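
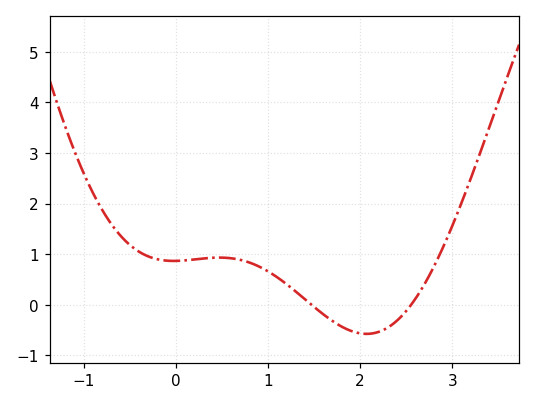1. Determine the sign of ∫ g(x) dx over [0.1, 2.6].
positive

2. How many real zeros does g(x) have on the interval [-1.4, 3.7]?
2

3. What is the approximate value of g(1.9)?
-0.518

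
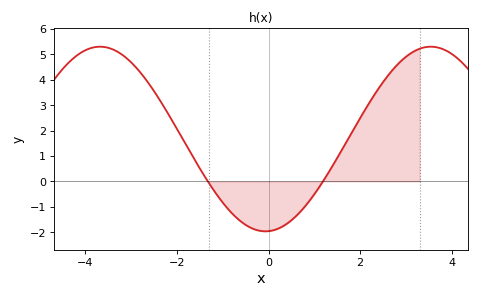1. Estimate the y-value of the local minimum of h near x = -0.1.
-1.96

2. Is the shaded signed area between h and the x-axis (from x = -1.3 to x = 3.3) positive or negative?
positive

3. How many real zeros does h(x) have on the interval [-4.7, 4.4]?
2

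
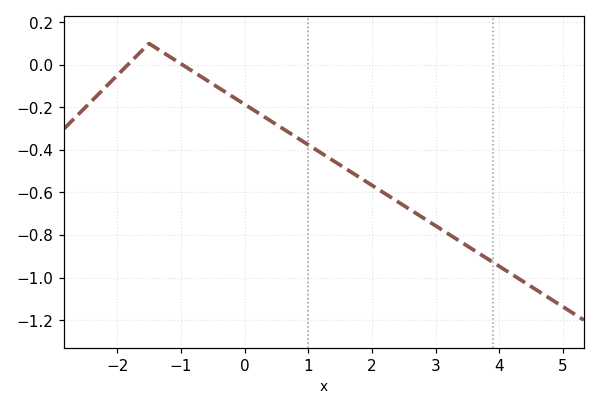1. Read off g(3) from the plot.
-0.757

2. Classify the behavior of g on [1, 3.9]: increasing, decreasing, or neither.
decreasing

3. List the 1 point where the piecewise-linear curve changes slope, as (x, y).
(-1.5, 0.1)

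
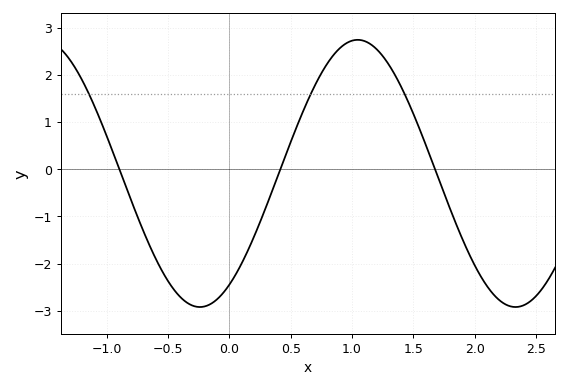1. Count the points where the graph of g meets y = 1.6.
3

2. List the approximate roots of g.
-0.898, 0.415, 1.68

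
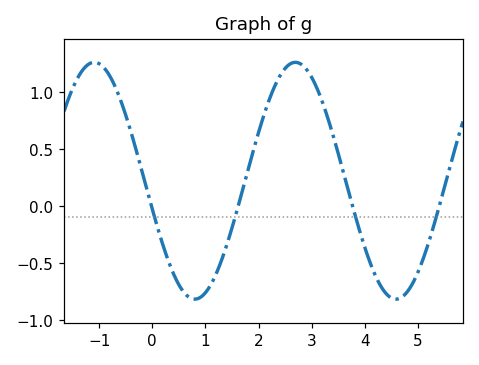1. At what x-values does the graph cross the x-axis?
-0.017, 1.62, 3.77, 5.4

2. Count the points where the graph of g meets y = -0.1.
4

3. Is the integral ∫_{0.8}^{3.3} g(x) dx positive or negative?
positive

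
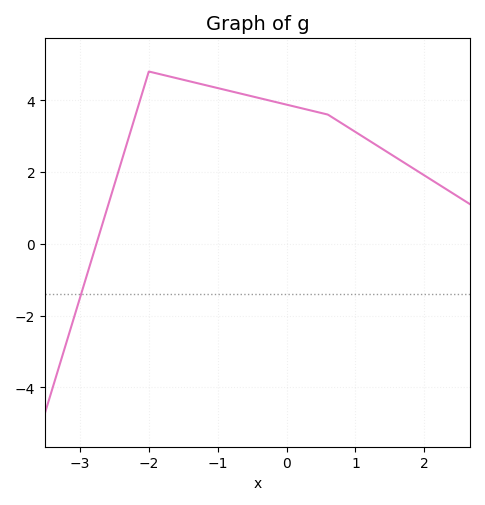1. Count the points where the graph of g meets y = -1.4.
1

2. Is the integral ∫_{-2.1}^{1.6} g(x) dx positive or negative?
positive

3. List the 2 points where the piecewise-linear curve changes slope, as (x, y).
(-2, 4.8); (0.6, 3.6)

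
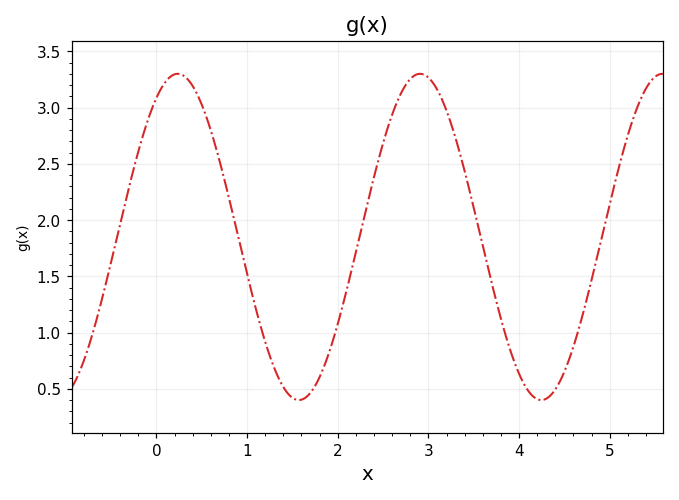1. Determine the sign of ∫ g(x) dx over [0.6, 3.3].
positive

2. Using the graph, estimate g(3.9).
0.851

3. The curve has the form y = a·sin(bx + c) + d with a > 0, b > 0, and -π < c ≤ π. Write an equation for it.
y = 1.45sin(2.35x + 1.02) + 1.85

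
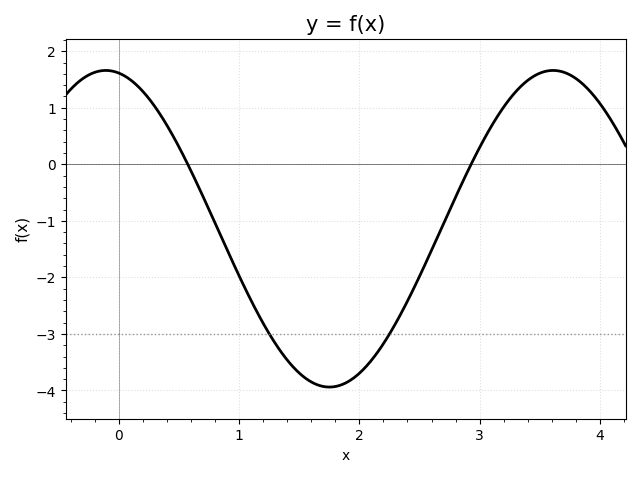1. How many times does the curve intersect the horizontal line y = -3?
2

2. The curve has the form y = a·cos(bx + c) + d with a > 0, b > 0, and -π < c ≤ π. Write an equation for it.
y = 2.8cos(1.7x + 0.18) - 1.14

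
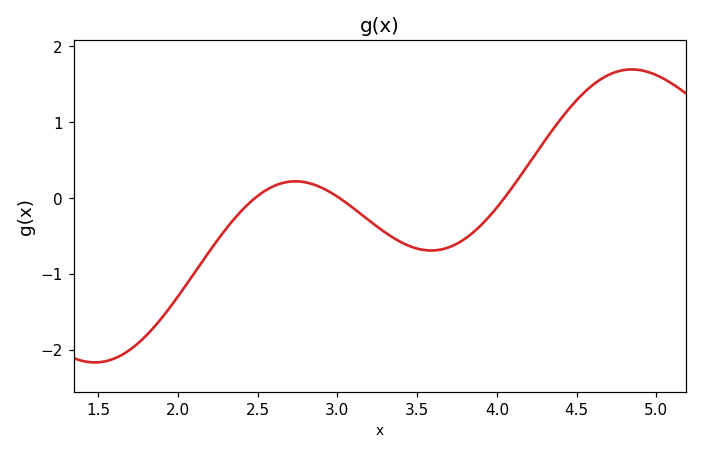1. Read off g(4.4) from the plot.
1.04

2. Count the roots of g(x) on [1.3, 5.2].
3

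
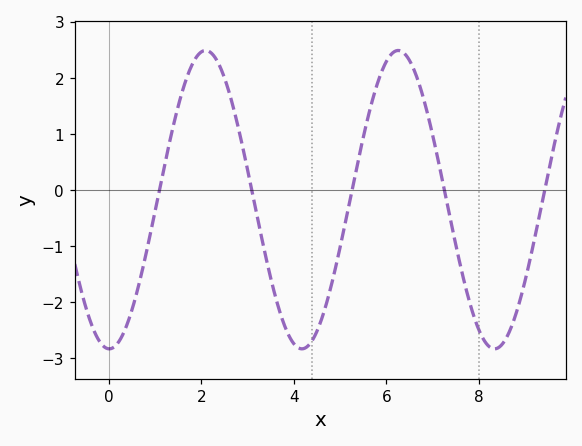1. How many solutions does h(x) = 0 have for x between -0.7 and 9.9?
5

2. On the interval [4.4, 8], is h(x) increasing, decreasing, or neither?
neither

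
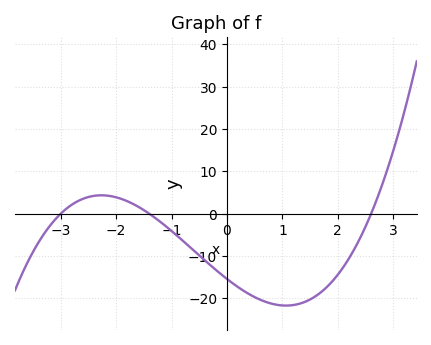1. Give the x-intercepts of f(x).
-3, -1.4, 2.6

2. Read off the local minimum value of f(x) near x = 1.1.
-21.7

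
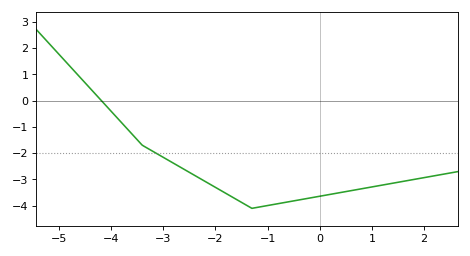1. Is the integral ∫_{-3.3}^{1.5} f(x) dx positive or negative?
negative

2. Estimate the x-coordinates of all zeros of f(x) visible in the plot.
-4.18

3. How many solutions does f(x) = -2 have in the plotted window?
1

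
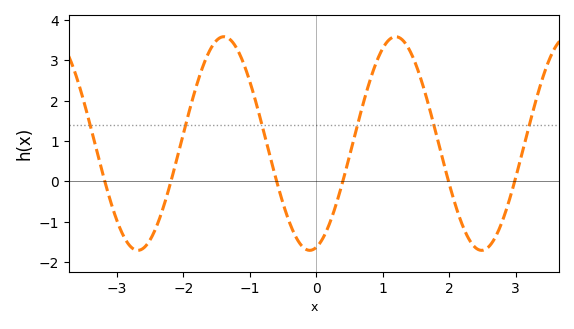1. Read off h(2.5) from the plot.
-1.7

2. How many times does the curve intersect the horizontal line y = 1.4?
6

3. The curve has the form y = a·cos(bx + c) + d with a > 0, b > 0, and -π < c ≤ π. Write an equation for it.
y = 2.65cos(2.4x - 2.9) + 0.94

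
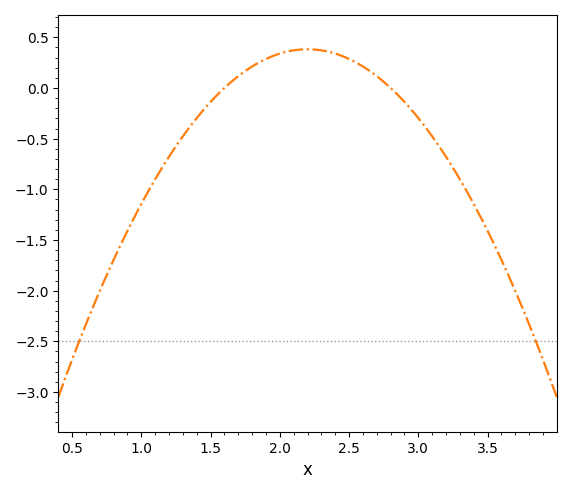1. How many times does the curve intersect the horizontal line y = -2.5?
2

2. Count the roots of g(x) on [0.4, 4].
2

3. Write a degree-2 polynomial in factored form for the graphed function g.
y = -1.06(x - 1.6)(x - 2.8)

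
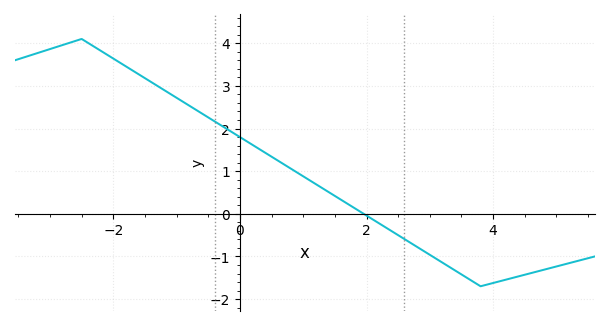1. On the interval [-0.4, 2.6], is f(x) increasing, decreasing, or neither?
decreasing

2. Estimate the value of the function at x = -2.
3.64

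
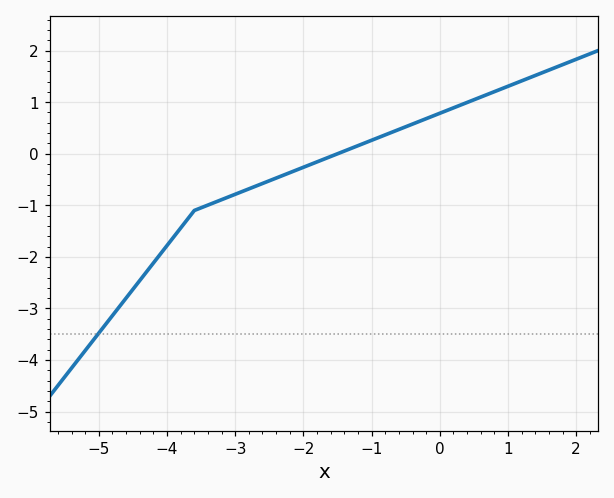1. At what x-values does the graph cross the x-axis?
-1.5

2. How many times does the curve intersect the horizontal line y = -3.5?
1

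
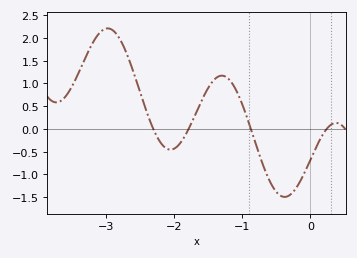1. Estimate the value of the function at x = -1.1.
0.882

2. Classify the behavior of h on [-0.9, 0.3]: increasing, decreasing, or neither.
neither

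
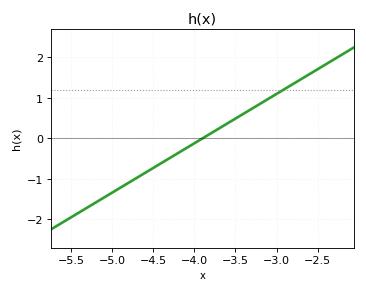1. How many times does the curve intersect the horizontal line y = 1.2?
1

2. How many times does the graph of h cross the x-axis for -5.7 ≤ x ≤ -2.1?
1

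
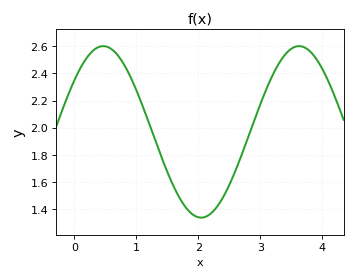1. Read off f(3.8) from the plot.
2.56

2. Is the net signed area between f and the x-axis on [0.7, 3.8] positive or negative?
positive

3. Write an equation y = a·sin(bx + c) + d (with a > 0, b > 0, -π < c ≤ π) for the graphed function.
y = 0.63sin(2x + 0.64) + 1.97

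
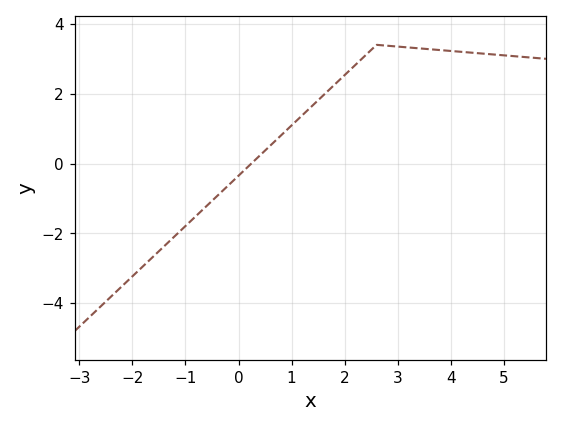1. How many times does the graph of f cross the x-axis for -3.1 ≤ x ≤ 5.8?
1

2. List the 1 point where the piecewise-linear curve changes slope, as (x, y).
(2.6, 3.4)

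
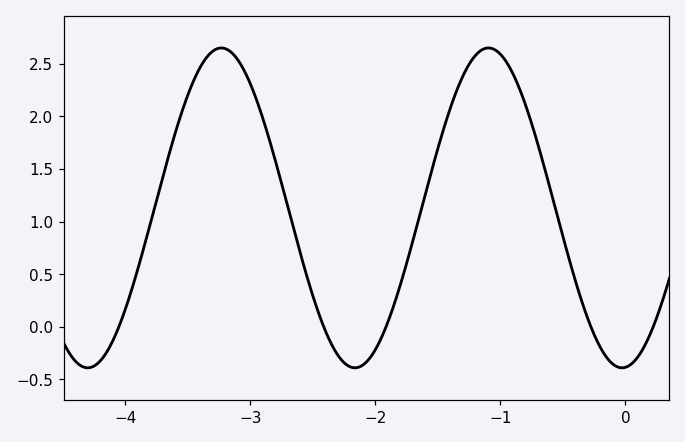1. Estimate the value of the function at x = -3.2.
2.65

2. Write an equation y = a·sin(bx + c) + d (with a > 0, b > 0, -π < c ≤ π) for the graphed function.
y = 1.52sin(2.9x - 1.5) + 1.13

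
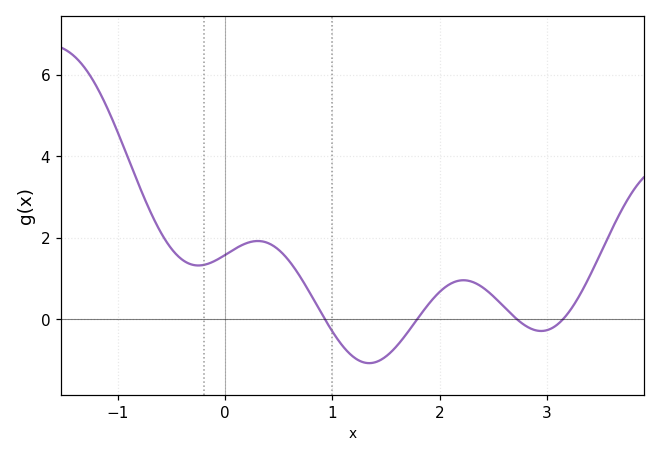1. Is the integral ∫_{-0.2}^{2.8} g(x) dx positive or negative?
positive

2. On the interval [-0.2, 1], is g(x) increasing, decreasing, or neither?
neither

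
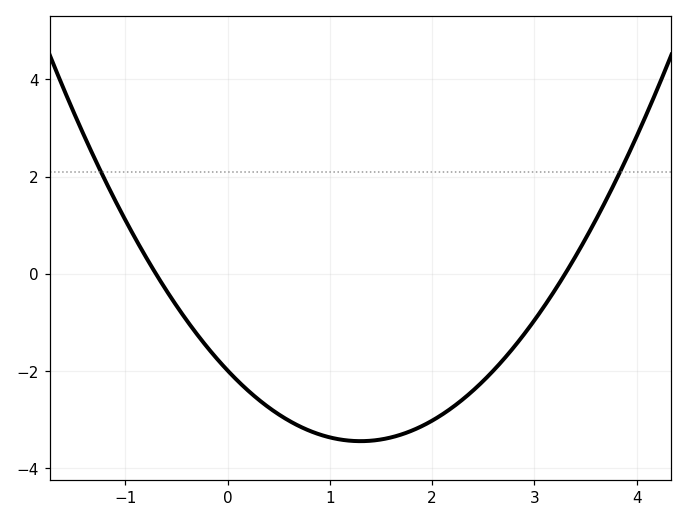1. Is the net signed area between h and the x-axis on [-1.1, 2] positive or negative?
negative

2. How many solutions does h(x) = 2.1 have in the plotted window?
2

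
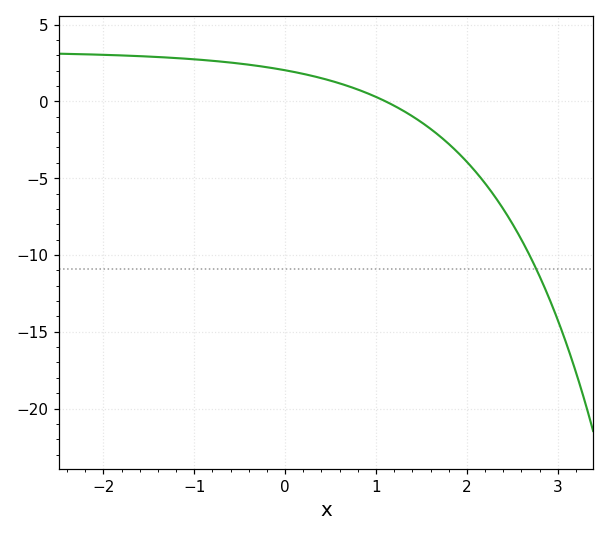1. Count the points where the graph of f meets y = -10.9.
1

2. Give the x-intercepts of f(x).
1.11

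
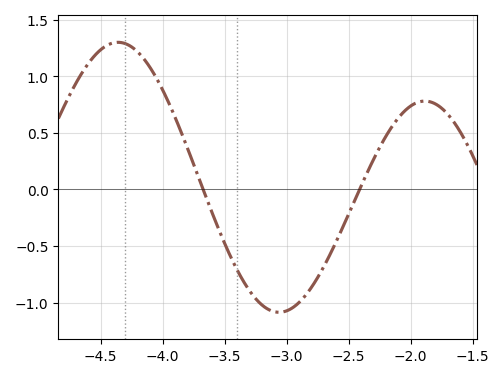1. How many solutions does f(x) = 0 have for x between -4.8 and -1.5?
2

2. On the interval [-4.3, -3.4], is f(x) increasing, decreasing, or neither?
decreasing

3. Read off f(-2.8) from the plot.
-0.85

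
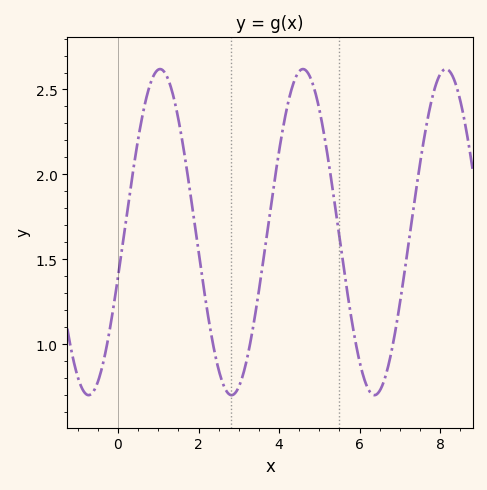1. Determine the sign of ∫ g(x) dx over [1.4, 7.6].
positive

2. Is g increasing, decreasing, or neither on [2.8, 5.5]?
neither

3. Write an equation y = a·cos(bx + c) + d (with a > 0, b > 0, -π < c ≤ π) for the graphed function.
y = 0.96cos(1.77x - 1.85) + 1.66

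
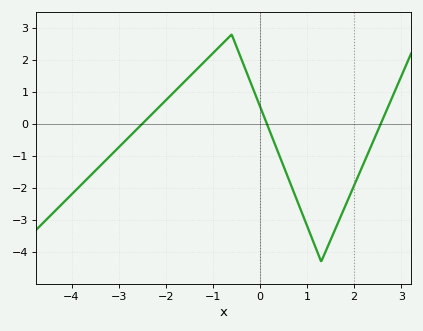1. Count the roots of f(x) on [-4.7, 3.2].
3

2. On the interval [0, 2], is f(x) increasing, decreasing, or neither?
neither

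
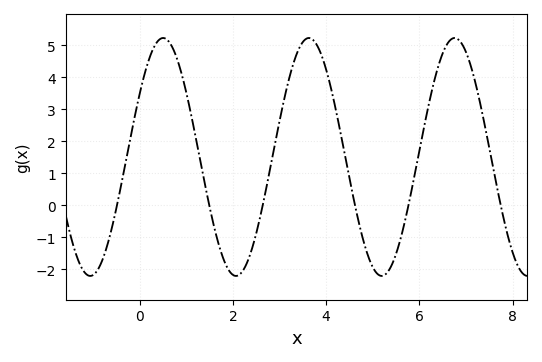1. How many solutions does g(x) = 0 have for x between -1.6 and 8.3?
6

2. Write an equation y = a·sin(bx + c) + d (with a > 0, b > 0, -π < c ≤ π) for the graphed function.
y = 3.72sin(2.01x + 0.56) + 1.51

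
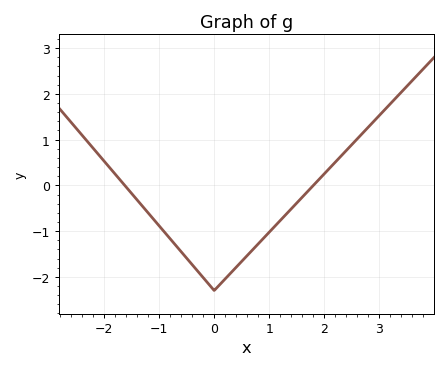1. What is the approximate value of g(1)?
-1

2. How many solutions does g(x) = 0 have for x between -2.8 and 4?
2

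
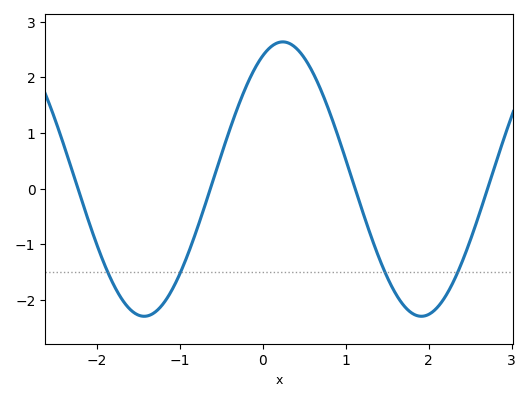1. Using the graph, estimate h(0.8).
1.39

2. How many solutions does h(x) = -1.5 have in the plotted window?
4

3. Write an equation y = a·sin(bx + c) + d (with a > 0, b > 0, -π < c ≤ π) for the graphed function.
y = 2.47sin(1.88x + 1.12) + 0.17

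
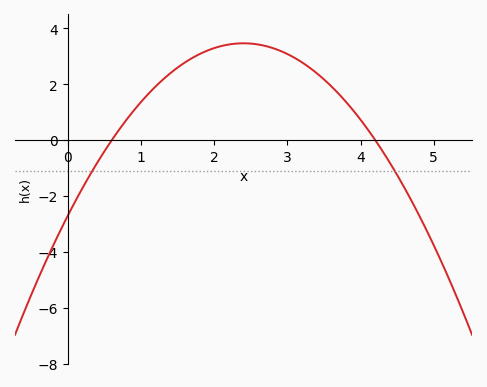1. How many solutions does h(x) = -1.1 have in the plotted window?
2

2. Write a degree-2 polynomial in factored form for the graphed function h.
y = -1.07(x - 0.6)(x - 4.2)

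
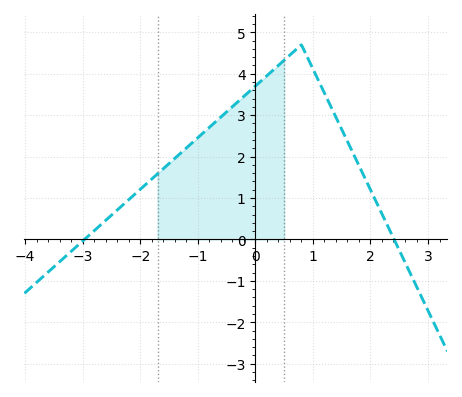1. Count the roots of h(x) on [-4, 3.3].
2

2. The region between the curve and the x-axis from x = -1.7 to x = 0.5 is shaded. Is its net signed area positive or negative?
positive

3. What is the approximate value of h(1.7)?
2.07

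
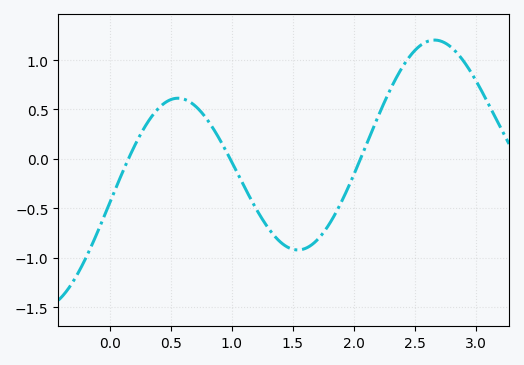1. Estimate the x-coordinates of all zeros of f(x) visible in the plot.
0.15, 1, 2.05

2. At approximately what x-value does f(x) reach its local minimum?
1.55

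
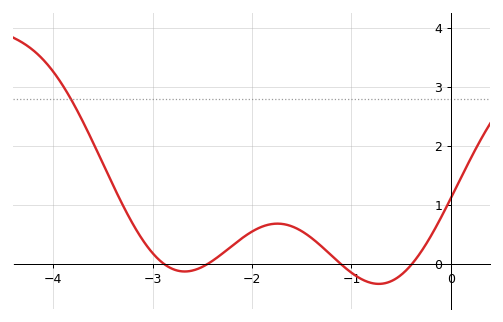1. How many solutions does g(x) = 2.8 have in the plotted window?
1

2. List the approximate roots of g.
-2.89, -2.44, -1.11, -0.388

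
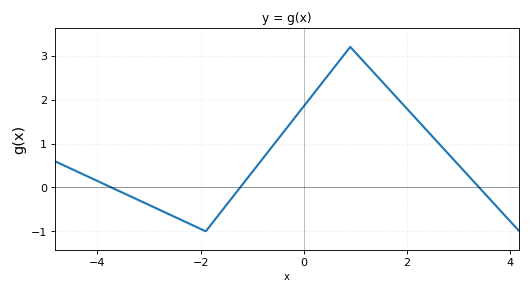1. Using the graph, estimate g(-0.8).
0.65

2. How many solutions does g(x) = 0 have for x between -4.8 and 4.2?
3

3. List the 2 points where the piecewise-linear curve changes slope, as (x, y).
(-1.9, -1); (0.9, 3.2)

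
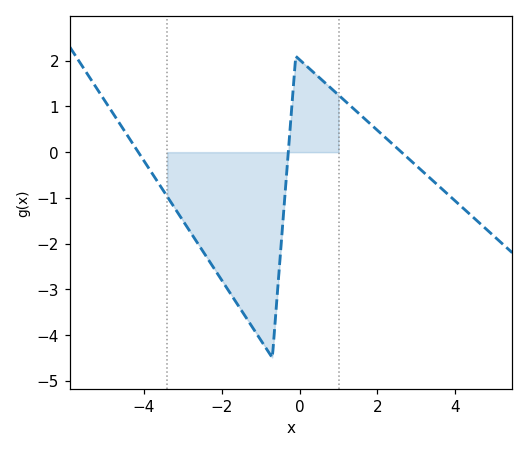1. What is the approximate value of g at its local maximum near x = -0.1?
2.1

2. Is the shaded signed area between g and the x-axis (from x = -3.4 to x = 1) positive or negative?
negative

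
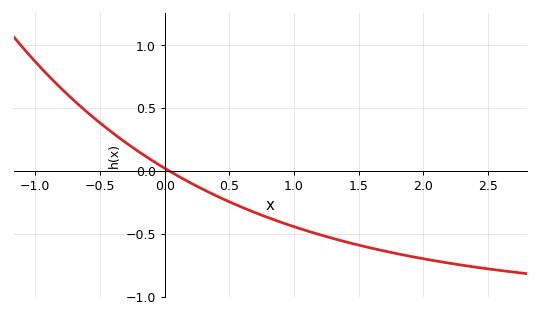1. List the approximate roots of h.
0.033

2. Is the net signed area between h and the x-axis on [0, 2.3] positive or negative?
negative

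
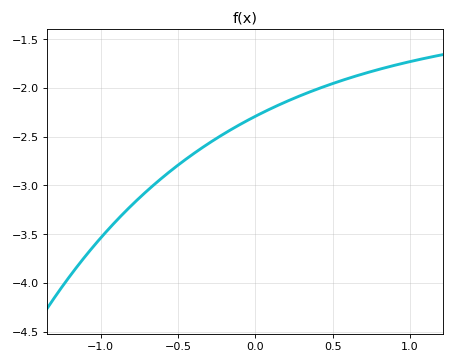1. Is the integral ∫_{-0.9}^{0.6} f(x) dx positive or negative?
negative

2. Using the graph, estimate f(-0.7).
-3.06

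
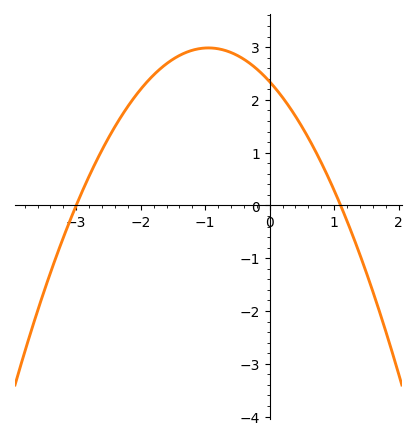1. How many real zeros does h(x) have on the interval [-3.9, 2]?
2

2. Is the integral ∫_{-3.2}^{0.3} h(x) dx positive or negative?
positive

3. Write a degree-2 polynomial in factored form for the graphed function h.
y = -0.71(x + 3)(x - 1.1)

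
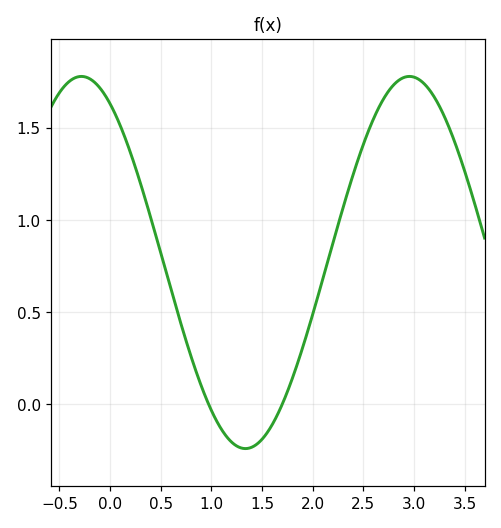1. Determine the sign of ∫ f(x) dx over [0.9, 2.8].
positive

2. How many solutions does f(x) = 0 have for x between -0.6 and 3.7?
2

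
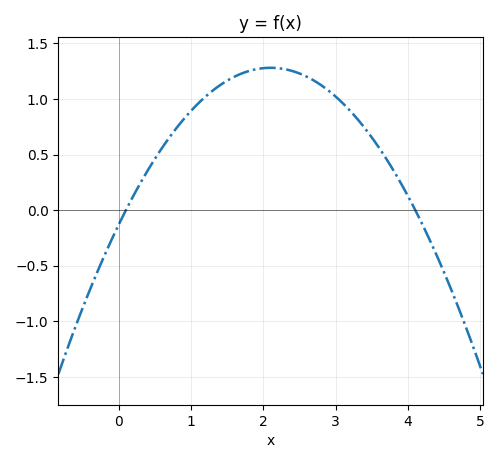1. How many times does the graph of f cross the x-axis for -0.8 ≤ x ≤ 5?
2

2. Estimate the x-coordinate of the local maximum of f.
2.1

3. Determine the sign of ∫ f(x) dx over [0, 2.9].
positive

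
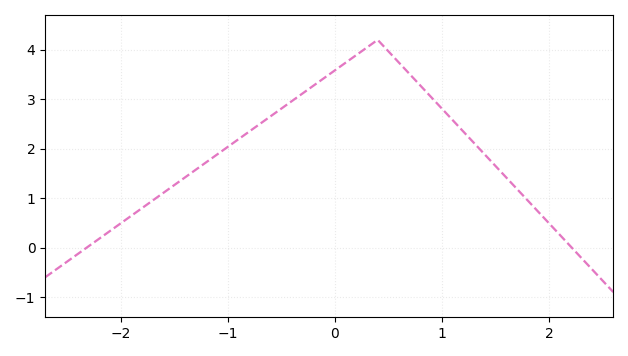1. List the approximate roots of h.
-2.32, 2.21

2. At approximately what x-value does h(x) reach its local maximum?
0.399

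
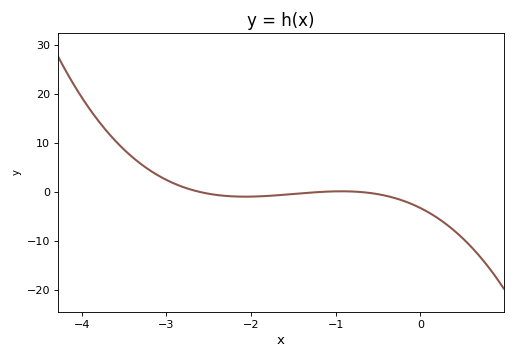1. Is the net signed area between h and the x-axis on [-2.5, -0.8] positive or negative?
negative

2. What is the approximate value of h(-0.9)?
0.152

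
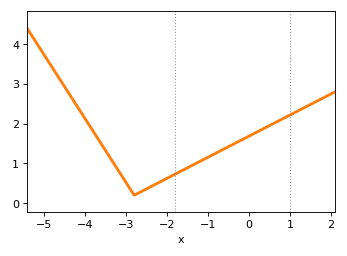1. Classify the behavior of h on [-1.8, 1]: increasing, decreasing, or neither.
increasing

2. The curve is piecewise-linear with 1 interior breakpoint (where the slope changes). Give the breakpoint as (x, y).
(-2.8, 0.2)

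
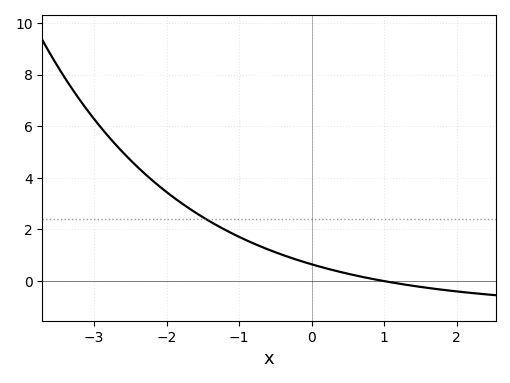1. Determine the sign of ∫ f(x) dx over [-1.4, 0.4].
positive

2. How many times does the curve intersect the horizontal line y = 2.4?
1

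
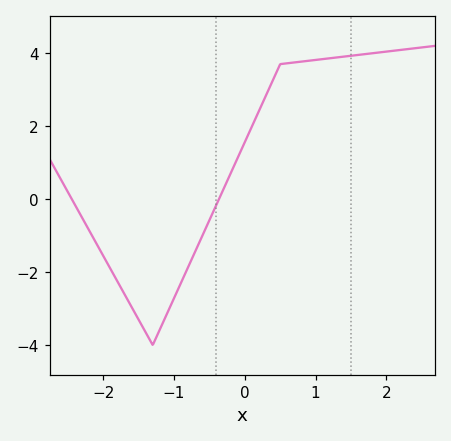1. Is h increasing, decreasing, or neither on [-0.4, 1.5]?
increasing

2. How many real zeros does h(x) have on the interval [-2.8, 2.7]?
2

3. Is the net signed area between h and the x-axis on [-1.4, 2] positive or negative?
positive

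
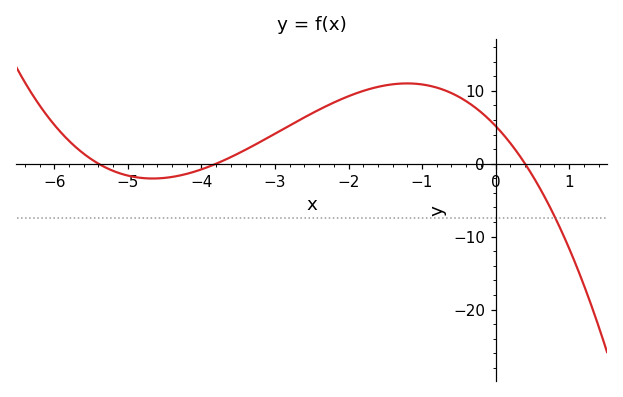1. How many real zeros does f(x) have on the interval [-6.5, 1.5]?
3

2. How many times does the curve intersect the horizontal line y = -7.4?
1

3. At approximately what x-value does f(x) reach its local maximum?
-1.2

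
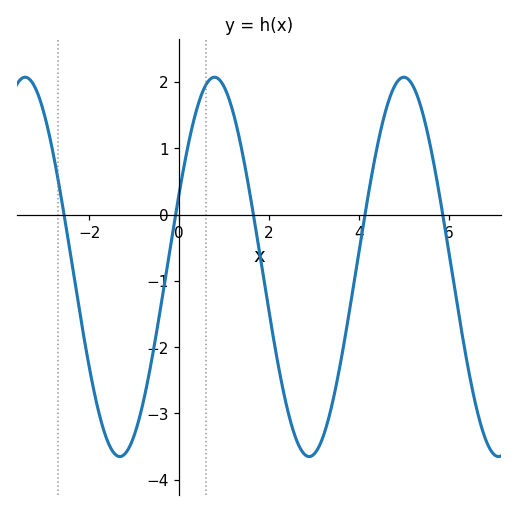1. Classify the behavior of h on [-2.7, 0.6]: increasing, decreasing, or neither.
neither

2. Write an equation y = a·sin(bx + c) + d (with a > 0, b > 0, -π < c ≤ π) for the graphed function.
y = 2.86sin(1.49x + 0.402) - 0.79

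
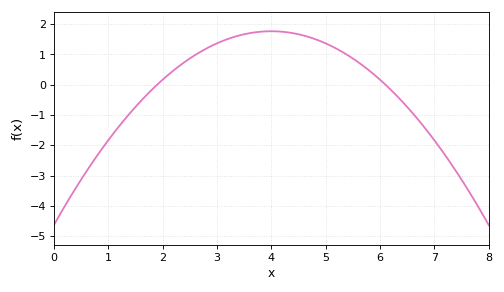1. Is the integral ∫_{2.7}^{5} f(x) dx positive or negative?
positive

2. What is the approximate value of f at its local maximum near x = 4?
1.76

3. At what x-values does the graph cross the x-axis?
1.9, 6.1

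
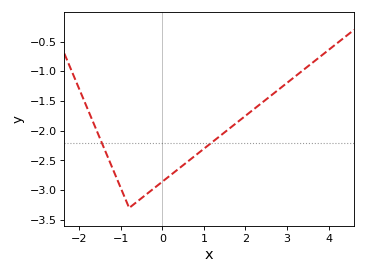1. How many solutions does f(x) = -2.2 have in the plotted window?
2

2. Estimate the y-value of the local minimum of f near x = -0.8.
-3.3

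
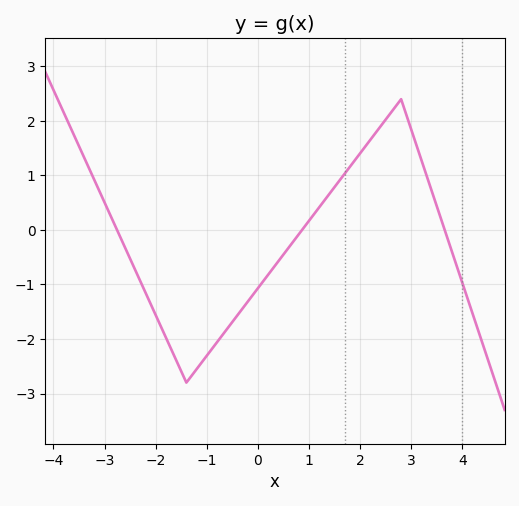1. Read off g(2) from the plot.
1.4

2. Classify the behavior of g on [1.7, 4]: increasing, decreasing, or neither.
neither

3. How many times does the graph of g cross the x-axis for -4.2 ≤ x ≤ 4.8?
3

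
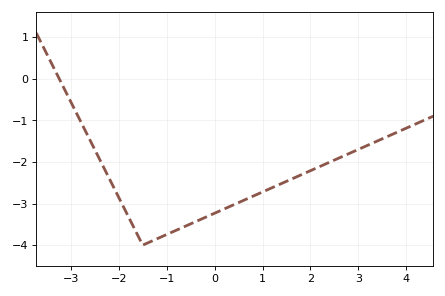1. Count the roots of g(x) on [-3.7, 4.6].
1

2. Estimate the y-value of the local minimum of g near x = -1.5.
-4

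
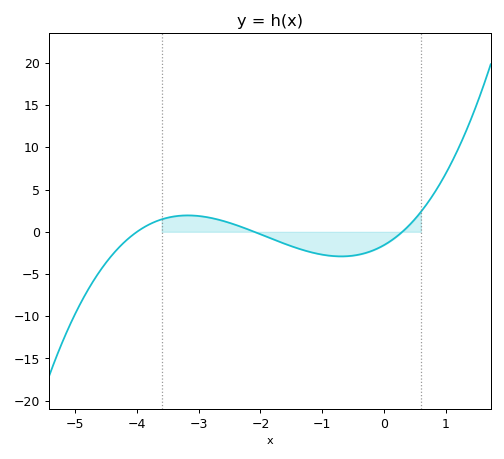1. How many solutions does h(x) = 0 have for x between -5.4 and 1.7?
3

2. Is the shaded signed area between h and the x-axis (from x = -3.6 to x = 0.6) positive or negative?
negative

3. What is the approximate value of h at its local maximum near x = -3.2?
1.94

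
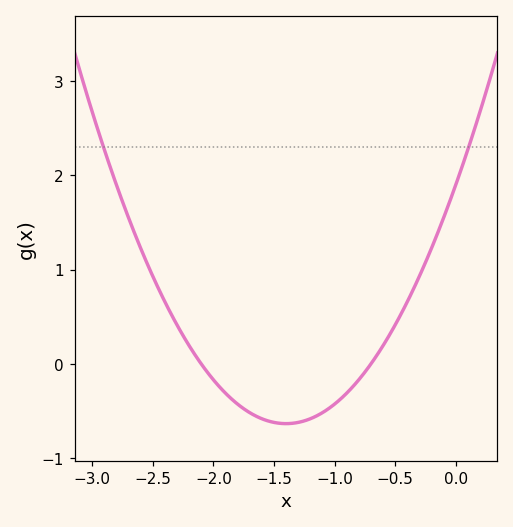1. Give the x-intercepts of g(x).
-2.1, -0.7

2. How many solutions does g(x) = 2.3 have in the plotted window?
2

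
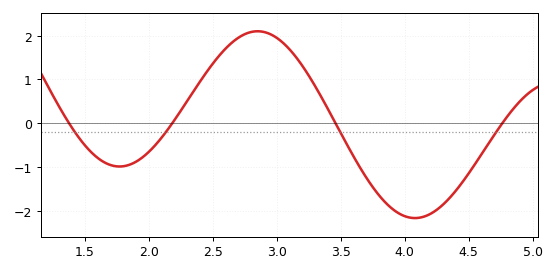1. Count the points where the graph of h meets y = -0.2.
4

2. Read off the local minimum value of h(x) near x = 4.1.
-2.17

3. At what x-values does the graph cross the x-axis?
1.38, 2.18, 3.46, 4.76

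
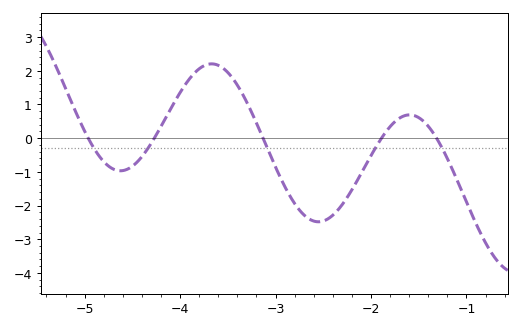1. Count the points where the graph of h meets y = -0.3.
5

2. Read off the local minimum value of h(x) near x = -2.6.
-2.5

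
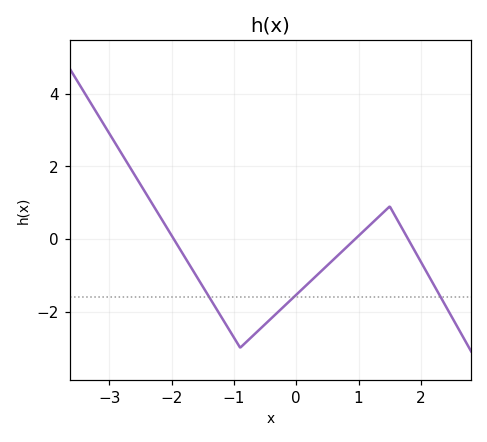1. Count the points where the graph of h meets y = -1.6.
3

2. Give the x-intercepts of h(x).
-2, 0.9, 1.8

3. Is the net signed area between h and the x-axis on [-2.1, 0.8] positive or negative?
negative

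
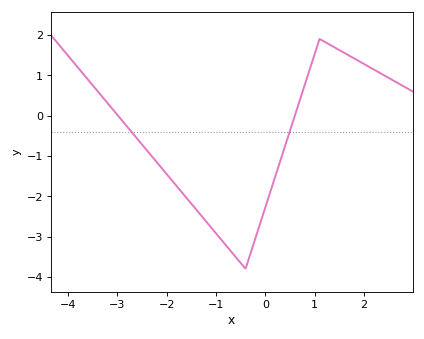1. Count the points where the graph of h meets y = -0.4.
2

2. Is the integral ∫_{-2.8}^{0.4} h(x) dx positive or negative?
negative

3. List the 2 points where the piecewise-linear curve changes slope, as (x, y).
(-0.4, -3.8); (1.1, 1.9)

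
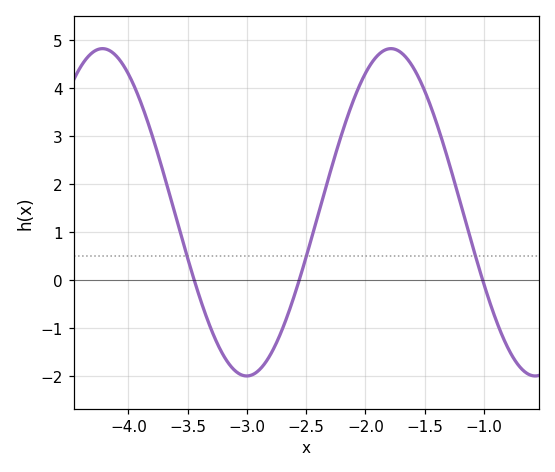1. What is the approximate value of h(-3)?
-2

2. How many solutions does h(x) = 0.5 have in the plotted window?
3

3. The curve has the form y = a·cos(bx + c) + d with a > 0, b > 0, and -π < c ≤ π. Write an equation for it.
y = 3.41cos(2.58x - 1.68) + 1.41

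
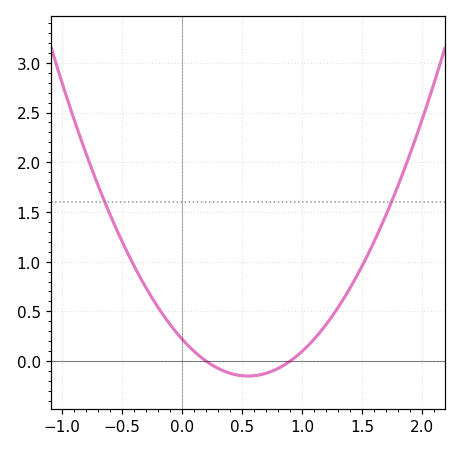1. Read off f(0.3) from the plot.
-0.05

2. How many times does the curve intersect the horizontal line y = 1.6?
2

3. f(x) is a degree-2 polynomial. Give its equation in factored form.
y = 1.23(x - 0.2)(x - 0.9)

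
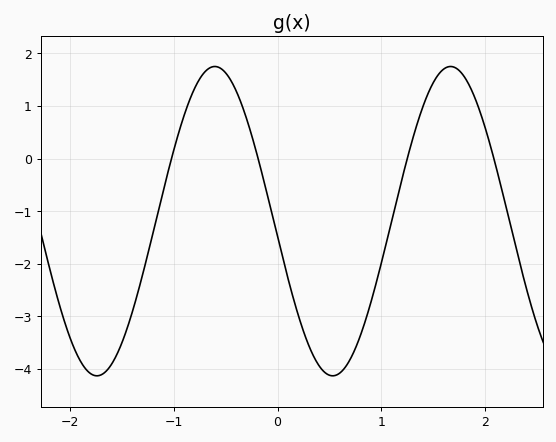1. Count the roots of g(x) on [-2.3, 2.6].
4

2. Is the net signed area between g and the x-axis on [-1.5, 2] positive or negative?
negative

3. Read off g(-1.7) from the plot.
-4.1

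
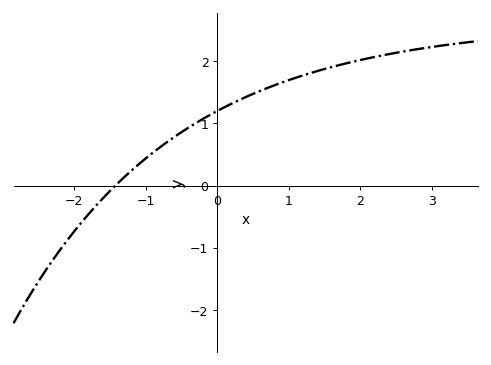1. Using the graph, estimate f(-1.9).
-0.6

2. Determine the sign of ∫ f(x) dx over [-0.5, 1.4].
positive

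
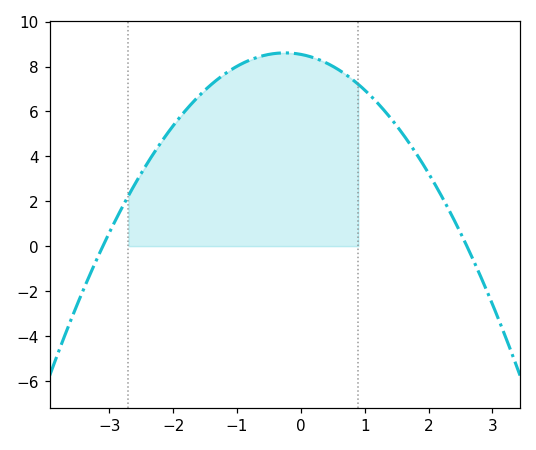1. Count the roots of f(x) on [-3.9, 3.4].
2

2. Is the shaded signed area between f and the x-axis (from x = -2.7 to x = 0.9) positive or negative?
positive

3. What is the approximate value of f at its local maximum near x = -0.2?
8.6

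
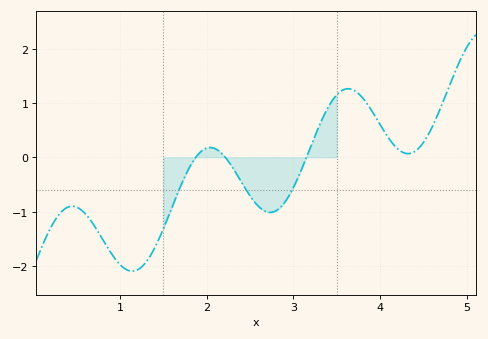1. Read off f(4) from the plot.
0.6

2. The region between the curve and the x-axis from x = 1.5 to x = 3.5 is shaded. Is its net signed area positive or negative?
negative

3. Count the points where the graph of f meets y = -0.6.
3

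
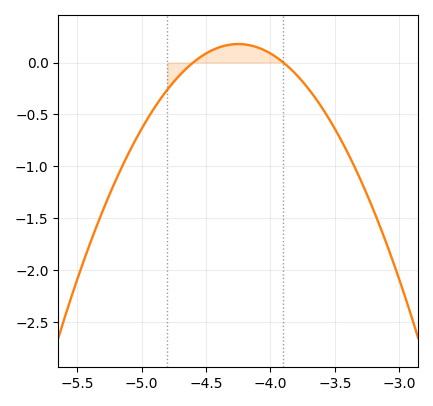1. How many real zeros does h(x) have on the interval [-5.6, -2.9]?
2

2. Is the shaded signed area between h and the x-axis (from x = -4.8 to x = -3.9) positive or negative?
positive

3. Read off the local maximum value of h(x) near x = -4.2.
0.178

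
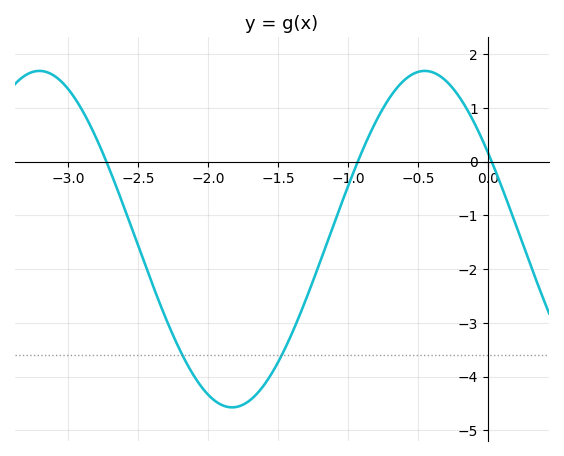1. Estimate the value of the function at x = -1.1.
-1.15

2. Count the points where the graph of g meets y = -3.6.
2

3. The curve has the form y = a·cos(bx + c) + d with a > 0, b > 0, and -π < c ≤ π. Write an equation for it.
y = 3.13cos(2.28x + 1.03) - 1.44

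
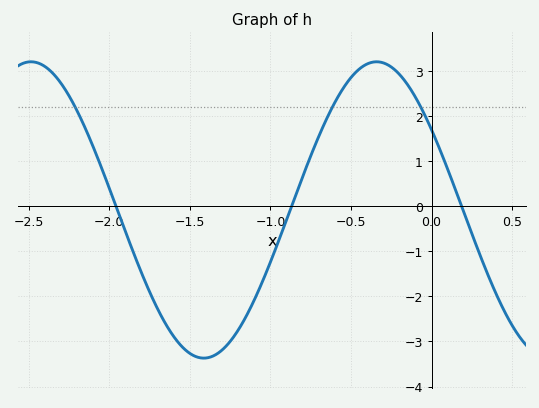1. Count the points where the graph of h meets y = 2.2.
3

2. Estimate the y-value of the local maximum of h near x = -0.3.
3.21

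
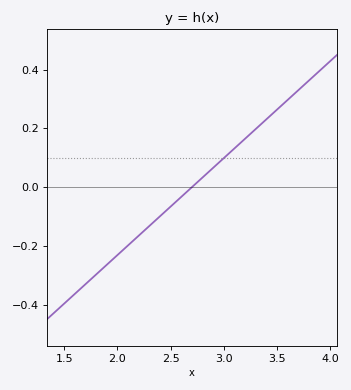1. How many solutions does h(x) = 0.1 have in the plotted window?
1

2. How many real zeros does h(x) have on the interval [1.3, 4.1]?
1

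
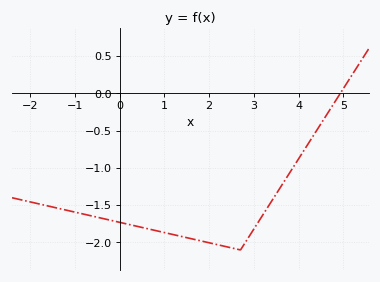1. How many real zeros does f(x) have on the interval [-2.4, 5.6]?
1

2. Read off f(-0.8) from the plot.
-1.6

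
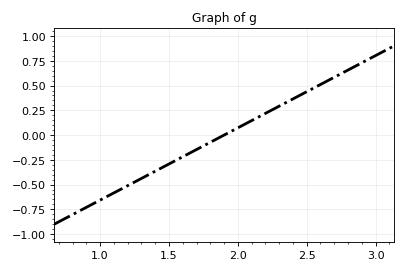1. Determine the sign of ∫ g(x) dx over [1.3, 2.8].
positive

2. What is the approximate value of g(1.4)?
-0.35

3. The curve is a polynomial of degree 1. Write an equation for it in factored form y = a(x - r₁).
y = 0.73(x - 1.9)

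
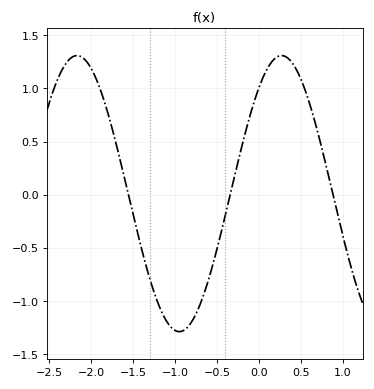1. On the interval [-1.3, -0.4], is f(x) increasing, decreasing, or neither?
neither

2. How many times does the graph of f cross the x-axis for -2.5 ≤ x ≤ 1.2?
3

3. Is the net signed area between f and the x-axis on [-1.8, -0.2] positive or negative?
negative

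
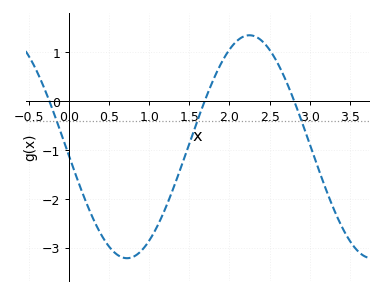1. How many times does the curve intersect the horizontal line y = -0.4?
3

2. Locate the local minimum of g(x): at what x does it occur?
0.724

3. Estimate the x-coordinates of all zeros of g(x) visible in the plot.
-0.242, 1.69, 2.81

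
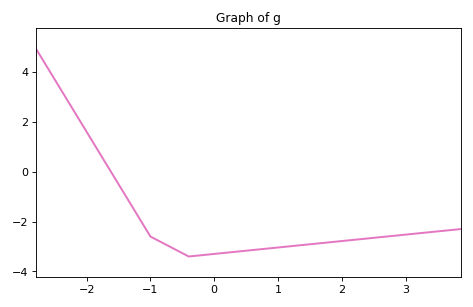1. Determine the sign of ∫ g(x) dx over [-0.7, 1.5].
negative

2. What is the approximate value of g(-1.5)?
-0.6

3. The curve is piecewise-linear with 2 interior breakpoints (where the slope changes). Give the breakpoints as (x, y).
(-1, -2.6); (-0.4, -3.4)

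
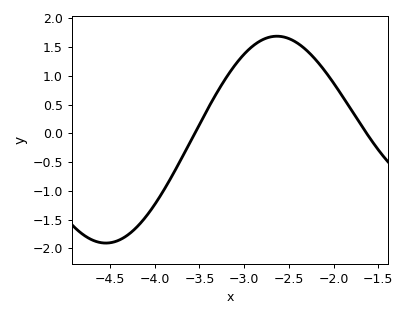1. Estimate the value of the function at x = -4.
-1.25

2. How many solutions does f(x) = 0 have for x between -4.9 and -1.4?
2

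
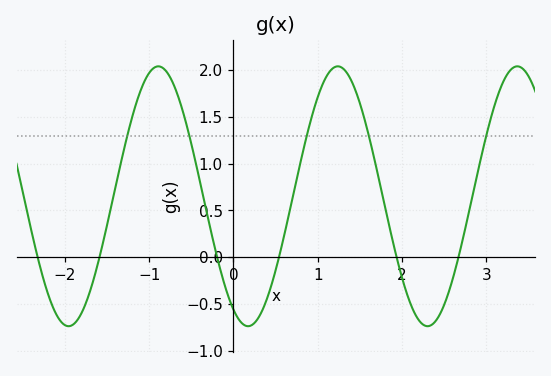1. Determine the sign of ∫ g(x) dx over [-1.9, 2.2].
positive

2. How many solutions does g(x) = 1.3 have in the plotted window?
5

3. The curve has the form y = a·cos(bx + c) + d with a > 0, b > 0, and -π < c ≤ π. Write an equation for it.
y = 1.39cos(2.95x + 2.63) + 0.65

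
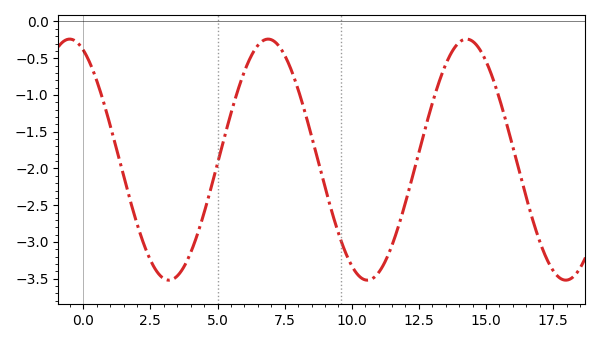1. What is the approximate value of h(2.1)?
-2.87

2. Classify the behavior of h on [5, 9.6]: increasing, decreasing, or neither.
neither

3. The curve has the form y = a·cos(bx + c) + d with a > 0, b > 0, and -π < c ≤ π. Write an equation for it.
y = 1.64cos(0.85x + 0.432) - 1.88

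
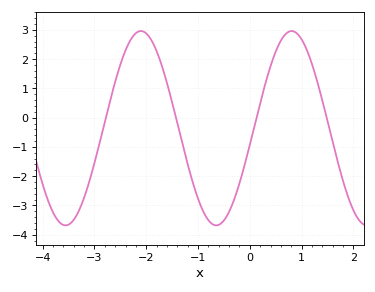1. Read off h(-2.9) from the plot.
-0.9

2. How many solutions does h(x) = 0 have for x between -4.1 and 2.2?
4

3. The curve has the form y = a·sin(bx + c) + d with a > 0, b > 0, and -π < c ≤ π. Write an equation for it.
y = 3.32sin(2.2x - 0.17) - 0.36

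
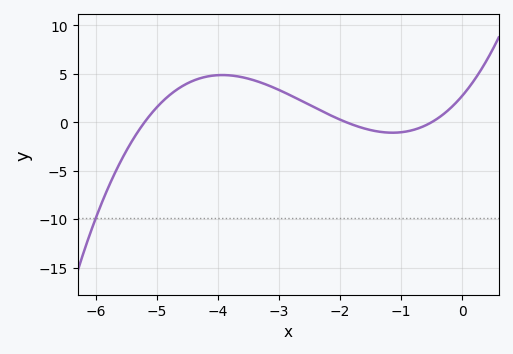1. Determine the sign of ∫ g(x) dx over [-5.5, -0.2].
positive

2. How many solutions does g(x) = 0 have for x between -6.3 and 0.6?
3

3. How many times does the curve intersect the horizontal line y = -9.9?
1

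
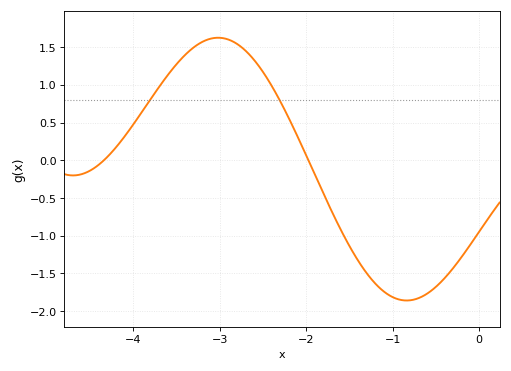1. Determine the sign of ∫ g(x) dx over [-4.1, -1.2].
positive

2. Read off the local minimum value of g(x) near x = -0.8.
-1.85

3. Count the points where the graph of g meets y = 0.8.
2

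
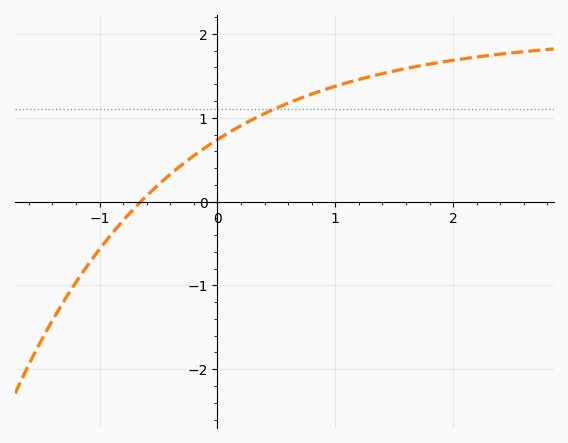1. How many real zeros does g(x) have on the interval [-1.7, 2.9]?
1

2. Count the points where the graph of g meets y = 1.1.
1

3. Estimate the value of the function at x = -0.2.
0.548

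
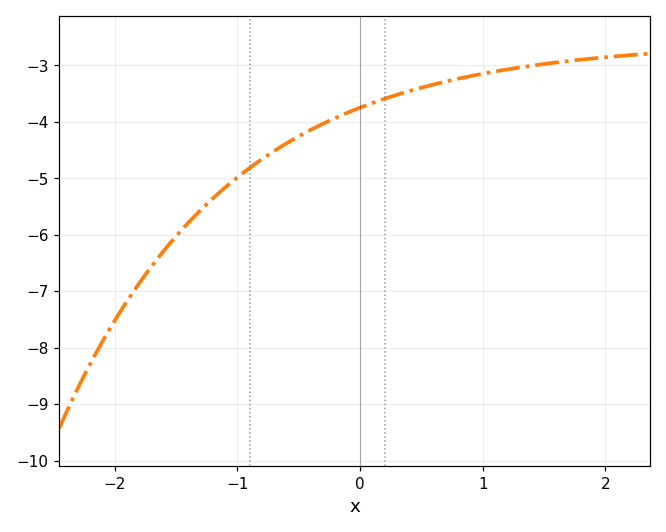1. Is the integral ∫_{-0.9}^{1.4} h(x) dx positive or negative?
negative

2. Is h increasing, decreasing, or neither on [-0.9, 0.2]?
increasing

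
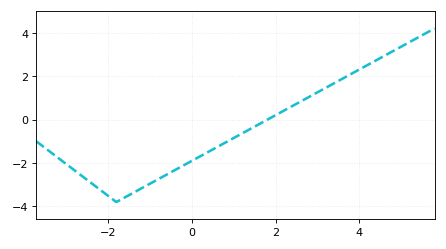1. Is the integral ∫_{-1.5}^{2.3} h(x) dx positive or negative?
negative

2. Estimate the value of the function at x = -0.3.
-2.2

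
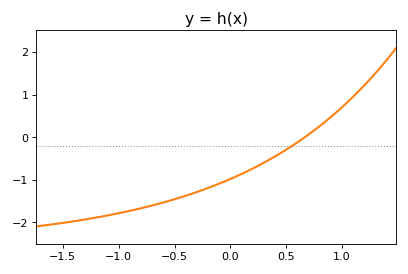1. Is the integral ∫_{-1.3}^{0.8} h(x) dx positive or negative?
negative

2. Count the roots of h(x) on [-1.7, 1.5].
1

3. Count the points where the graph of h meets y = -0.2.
1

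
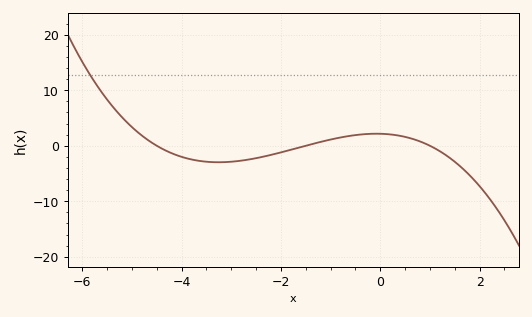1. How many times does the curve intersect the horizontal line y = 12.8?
1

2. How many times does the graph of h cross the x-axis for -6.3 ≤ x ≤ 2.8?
3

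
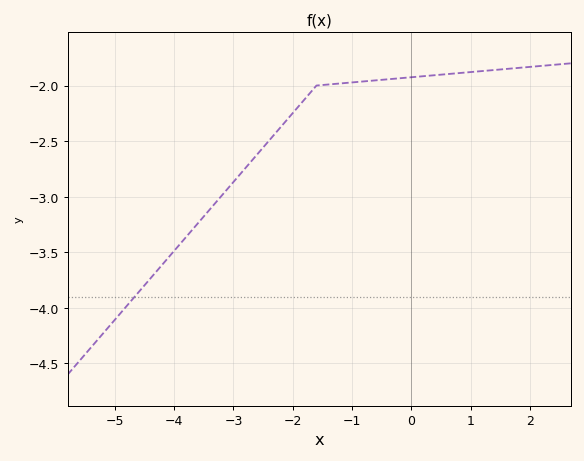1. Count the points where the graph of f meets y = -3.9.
1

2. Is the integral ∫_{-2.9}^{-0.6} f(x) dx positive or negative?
negative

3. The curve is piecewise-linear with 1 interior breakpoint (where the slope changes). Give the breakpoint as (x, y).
(-1.6, -2)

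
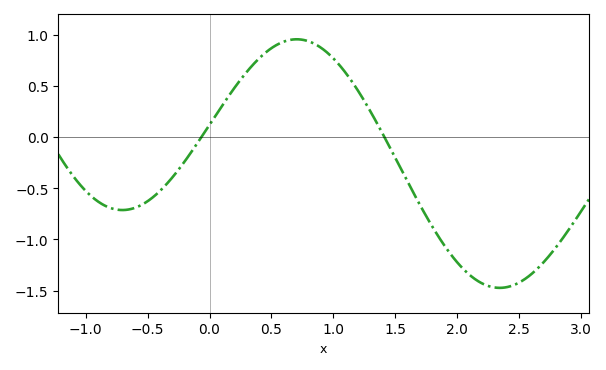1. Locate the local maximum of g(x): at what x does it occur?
0.7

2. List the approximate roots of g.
-0.1, 1.4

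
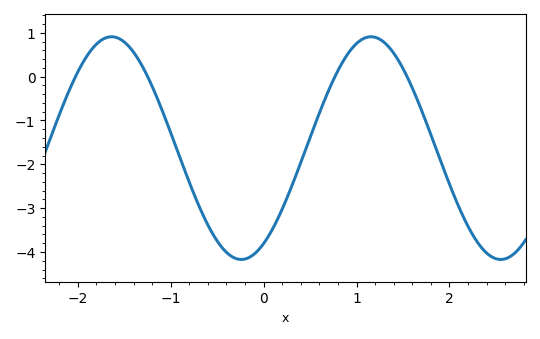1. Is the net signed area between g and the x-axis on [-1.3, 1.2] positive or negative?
negative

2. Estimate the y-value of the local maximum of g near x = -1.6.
0.91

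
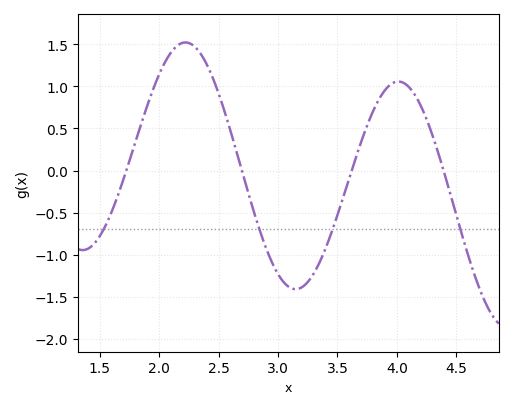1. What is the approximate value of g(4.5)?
-0.55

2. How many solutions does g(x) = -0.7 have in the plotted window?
4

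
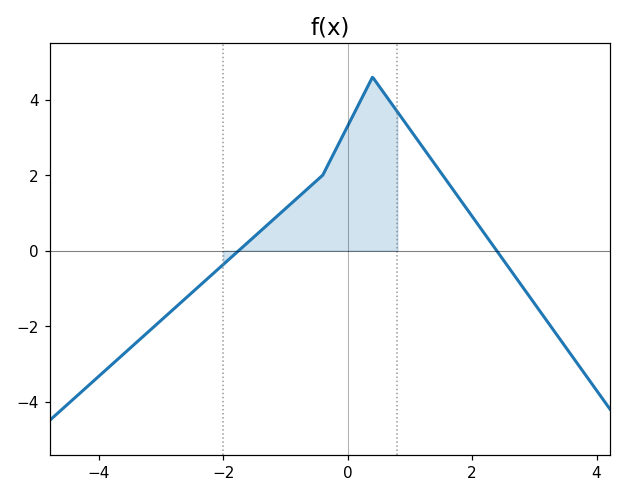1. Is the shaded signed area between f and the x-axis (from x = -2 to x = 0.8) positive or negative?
positive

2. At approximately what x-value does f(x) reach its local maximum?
0.402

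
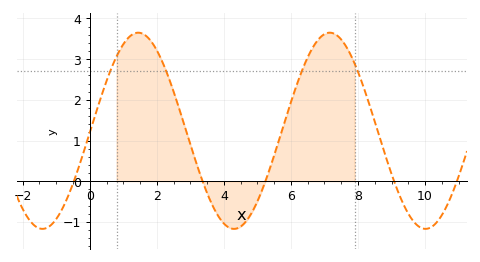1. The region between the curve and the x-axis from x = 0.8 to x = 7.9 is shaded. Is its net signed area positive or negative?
positive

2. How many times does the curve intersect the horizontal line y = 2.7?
4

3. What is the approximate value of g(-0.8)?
-0.6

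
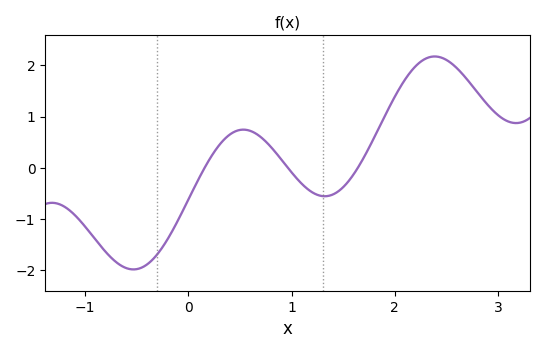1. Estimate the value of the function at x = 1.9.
1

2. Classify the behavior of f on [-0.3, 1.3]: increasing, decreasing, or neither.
neither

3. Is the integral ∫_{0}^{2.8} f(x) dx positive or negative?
positive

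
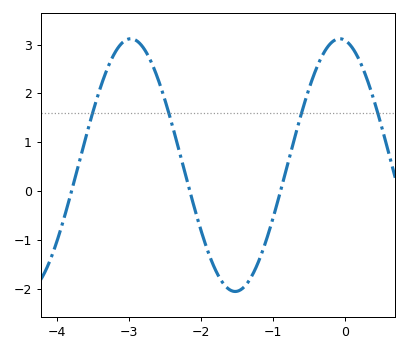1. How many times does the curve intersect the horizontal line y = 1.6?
4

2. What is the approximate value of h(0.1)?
2.9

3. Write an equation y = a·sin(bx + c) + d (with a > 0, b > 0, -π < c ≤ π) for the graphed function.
y = 2.59sin(2.2x + 1.7) + 0.53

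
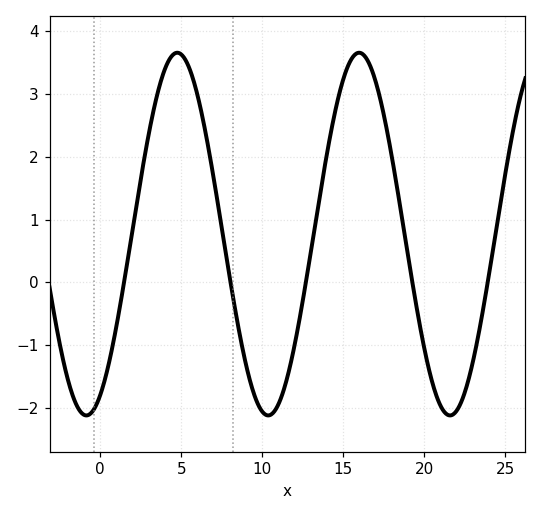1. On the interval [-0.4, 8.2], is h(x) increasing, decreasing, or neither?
neither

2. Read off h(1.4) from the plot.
-0.103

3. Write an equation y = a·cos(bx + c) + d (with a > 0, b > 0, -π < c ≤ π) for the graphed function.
y = 2.89cos(0.56x - 2.66) + 0.77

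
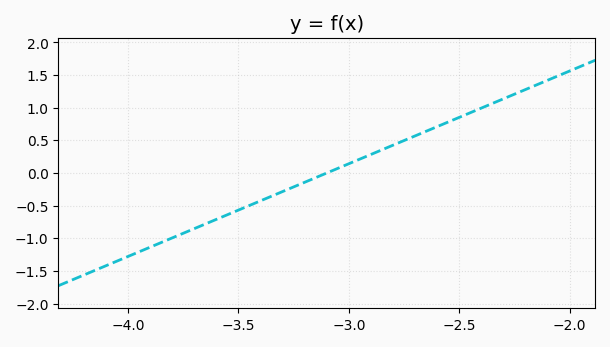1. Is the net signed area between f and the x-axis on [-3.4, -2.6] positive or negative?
positive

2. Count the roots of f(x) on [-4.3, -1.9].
1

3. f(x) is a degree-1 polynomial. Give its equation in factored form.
y = 1.42(x + 3.1)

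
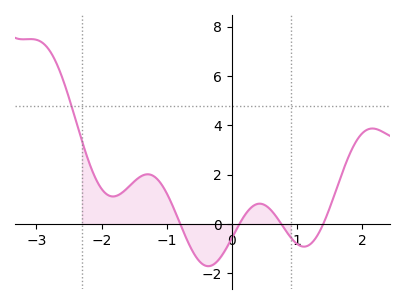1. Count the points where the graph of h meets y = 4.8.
1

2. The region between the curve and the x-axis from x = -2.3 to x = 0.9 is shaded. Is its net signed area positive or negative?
positive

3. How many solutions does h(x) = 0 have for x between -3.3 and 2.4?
4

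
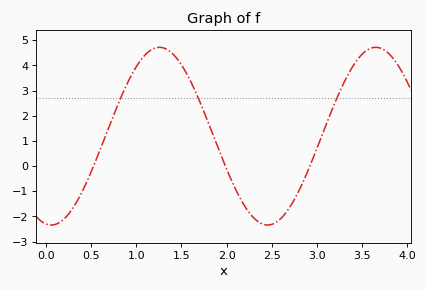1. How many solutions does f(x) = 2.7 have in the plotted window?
3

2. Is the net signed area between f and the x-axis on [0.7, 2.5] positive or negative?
positive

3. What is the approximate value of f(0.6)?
0.669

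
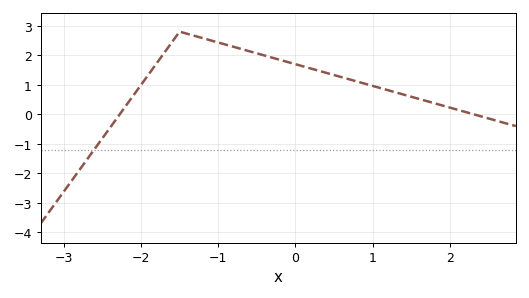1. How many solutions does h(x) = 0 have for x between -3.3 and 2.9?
2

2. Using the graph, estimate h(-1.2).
2.58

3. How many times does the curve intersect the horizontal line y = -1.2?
1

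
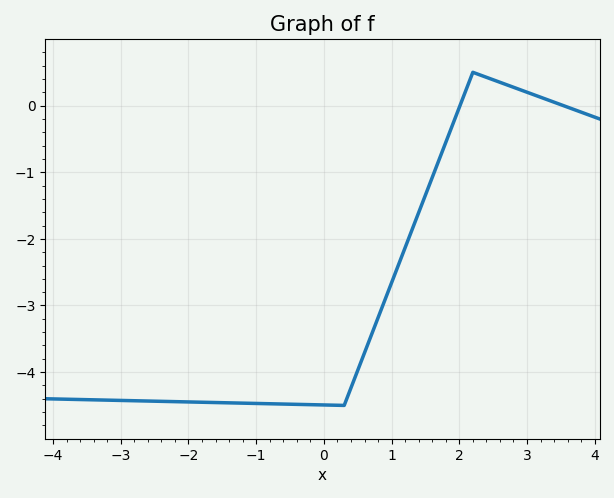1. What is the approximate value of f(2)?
0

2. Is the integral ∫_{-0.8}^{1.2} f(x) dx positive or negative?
negative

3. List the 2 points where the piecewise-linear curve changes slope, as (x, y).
(0.3, -4.5); (2.2, 0.5)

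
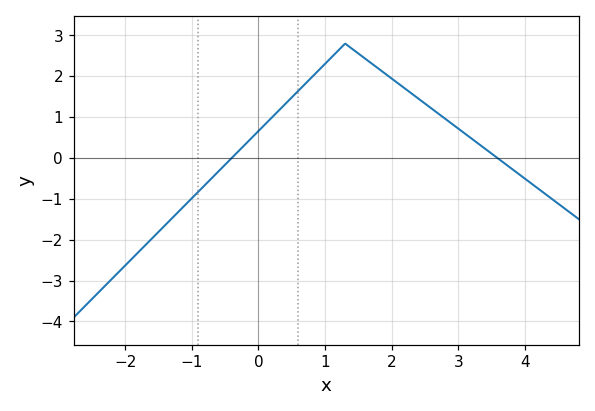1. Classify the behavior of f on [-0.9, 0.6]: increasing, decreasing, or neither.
increasing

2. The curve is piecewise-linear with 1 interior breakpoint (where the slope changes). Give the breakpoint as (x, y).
(1.3, 2.8)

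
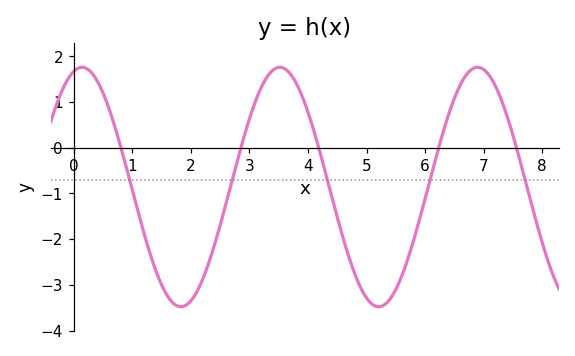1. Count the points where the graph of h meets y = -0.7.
5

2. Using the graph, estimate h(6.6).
1.37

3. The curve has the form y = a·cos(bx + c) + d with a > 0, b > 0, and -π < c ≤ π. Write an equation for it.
y = 2.62cos(1.86x - 0.262) - 0.86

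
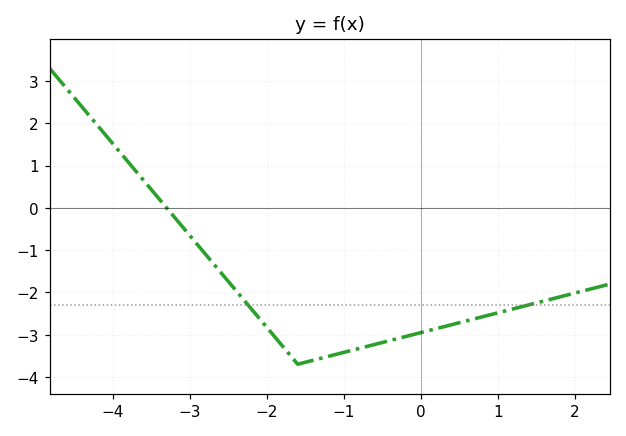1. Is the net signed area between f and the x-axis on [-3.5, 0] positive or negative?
negative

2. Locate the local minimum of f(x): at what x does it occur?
-1.6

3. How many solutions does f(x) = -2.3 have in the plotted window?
2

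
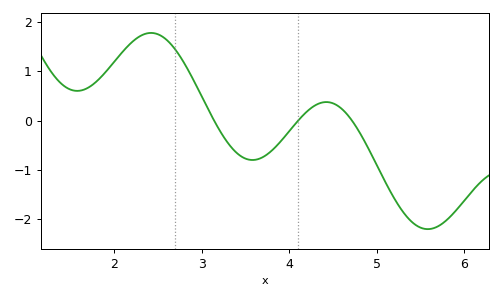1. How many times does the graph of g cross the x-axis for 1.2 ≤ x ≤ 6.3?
3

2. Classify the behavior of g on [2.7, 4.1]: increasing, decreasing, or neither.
neither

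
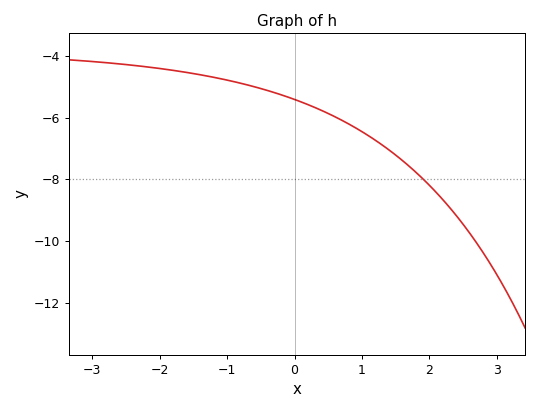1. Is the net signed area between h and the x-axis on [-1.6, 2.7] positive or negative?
negative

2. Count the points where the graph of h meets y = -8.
1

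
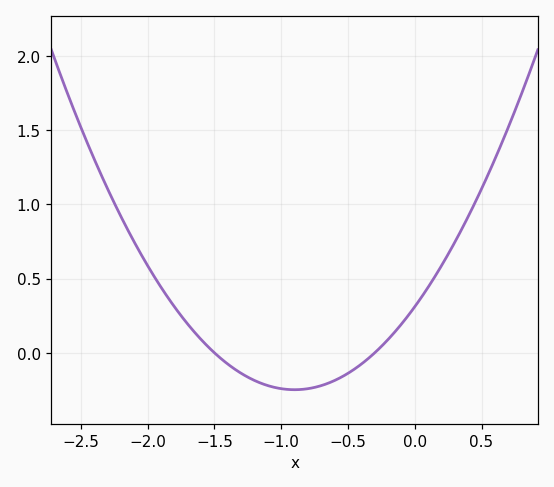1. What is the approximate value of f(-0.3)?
0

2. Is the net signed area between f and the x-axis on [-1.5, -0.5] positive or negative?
negative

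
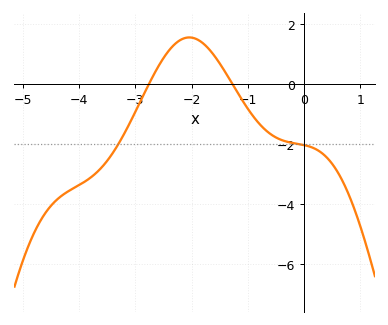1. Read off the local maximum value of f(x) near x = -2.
1.56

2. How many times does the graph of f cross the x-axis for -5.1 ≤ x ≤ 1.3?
2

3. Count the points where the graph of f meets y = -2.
2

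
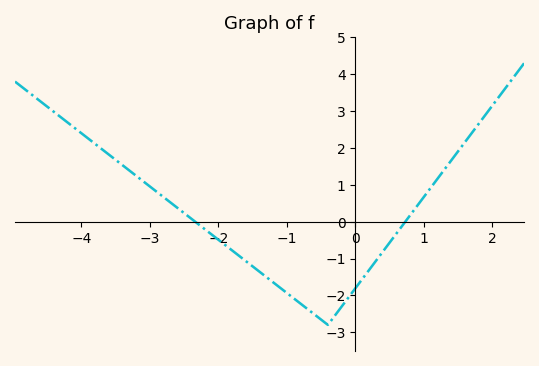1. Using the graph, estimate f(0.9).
0.4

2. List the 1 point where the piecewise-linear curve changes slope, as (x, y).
(-0.4, -2.8)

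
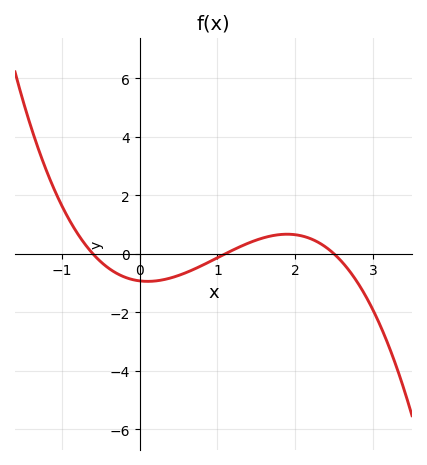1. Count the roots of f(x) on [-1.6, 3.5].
3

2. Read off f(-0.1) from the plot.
-0.8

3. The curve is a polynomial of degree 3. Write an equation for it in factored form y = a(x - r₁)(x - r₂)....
y = -0.56(x + 0.6)(x - 1.1)(x - 2.5)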